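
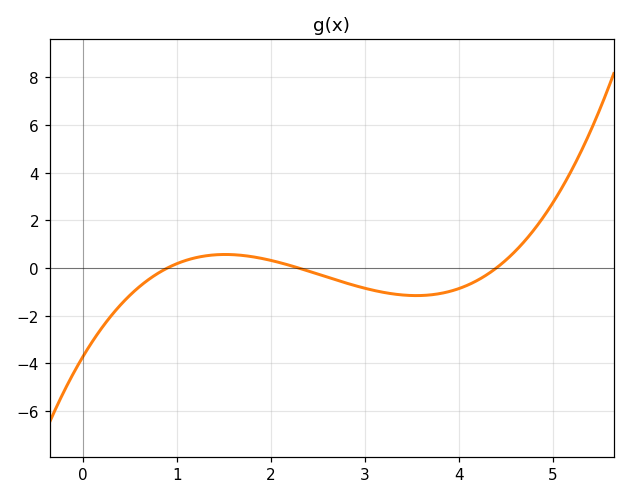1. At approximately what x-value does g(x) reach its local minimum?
3.6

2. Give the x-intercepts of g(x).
0.9, 2.3, 4.4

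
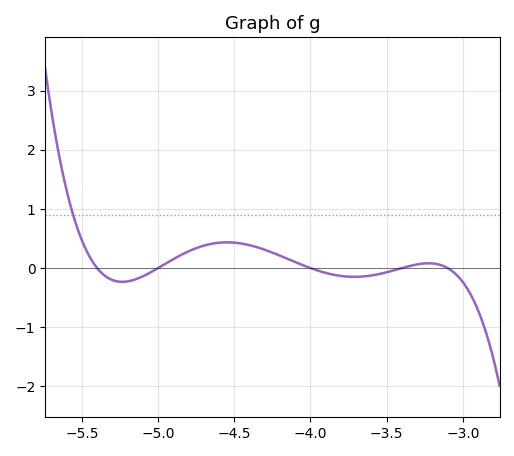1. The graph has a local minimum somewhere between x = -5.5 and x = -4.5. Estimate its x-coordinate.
-5.25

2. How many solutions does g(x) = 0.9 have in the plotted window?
1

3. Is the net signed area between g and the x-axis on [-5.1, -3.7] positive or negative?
positive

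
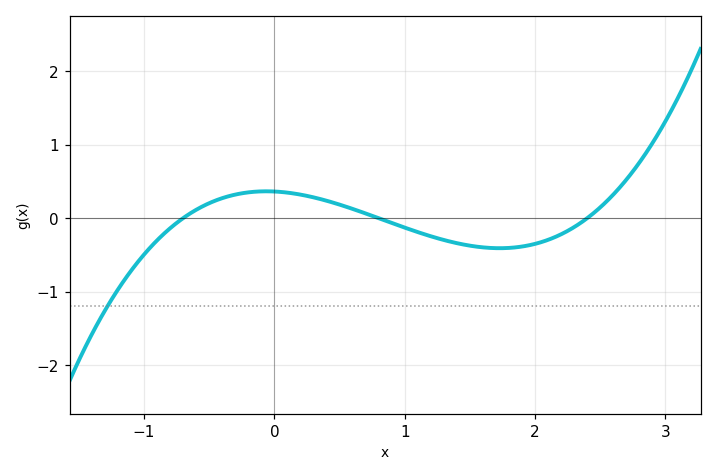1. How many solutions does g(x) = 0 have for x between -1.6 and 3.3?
3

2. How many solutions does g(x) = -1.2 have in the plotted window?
1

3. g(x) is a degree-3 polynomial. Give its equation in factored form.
y = 0.27(x + 0.7)(x - 0.8)(x - 2.4)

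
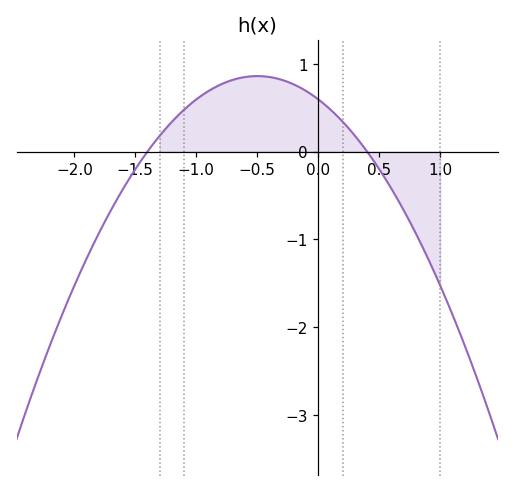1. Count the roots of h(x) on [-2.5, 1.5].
2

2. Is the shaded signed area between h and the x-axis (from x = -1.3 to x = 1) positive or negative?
positive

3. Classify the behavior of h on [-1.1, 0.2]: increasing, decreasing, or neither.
neither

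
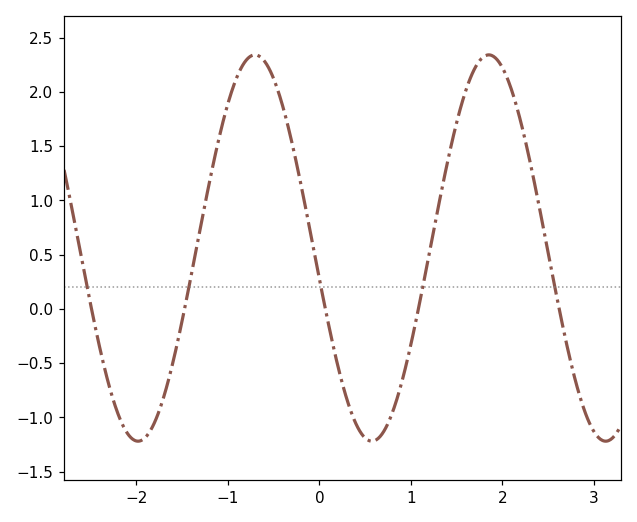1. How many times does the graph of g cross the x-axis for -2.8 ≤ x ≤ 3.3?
5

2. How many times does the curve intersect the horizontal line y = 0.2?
5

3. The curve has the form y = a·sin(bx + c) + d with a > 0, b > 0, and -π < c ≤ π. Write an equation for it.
y = 1.78sin(2.5x - 3) + 0.56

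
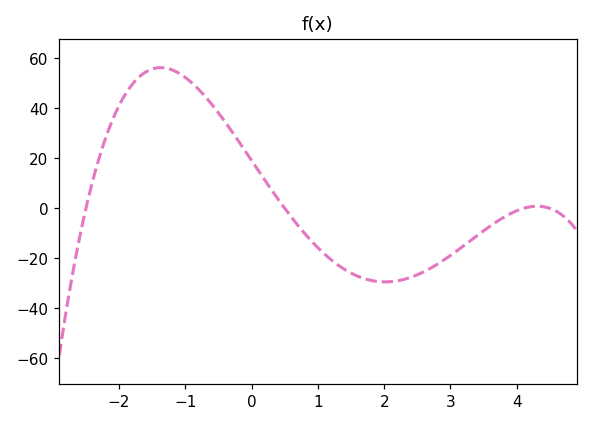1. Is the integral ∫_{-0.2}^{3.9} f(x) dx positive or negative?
negative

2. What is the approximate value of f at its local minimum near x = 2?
-29.4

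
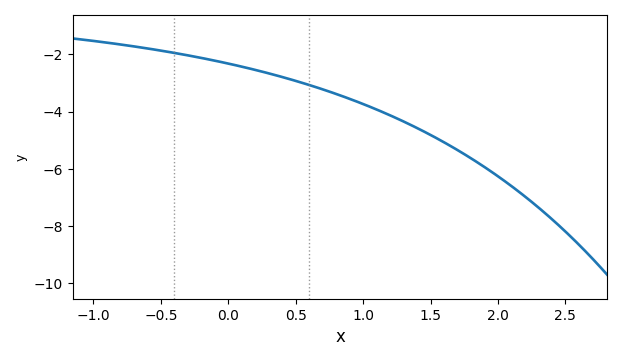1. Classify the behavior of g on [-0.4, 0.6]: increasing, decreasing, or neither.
decreasing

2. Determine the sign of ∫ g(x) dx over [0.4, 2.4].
negative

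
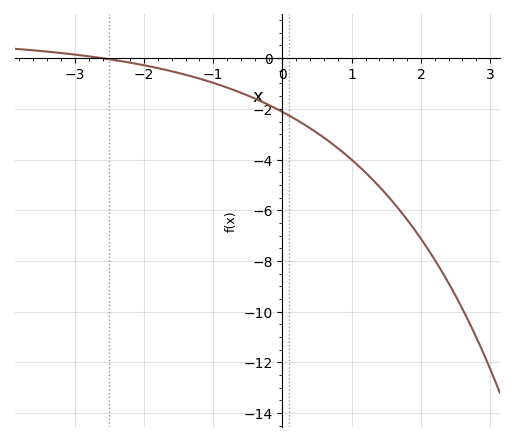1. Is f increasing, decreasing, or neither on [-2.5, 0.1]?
decreasing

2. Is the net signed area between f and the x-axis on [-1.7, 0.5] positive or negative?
negative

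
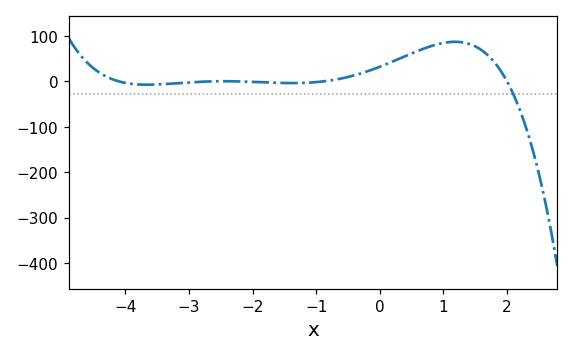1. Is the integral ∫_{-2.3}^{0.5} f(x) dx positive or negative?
positive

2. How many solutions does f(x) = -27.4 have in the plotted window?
1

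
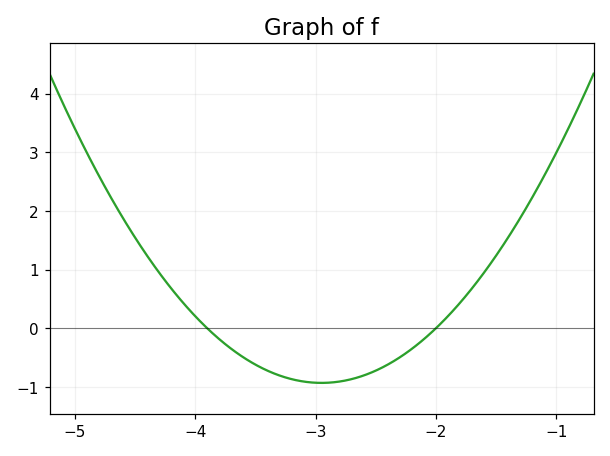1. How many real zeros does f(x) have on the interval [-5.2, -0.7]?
2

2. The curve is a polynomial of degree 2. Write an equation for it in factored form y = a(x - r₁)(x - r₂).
y = 1.03(x + 3.9)(x + 2)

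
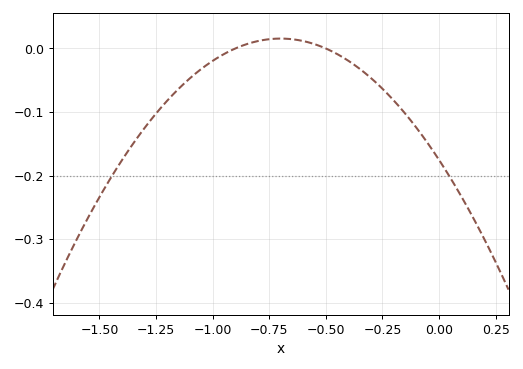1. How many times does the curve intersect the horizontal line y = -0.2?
2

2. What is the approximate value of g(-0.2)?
-0.08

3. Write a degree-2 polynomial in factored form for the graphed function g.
y = -0.39(x + 0.9)(x + 0.5)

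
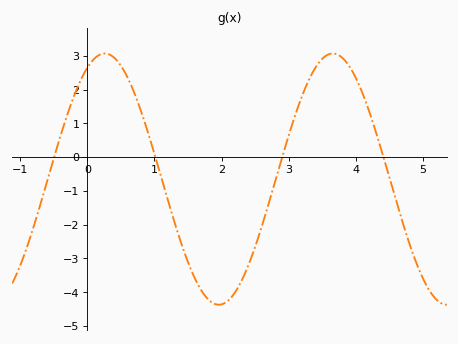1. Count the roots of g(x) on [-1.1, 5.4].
4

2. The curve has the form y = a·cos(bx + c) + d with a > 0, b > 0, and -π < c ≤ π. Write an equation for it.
y = 3.72cos(1.85x - 0.48) - 0.65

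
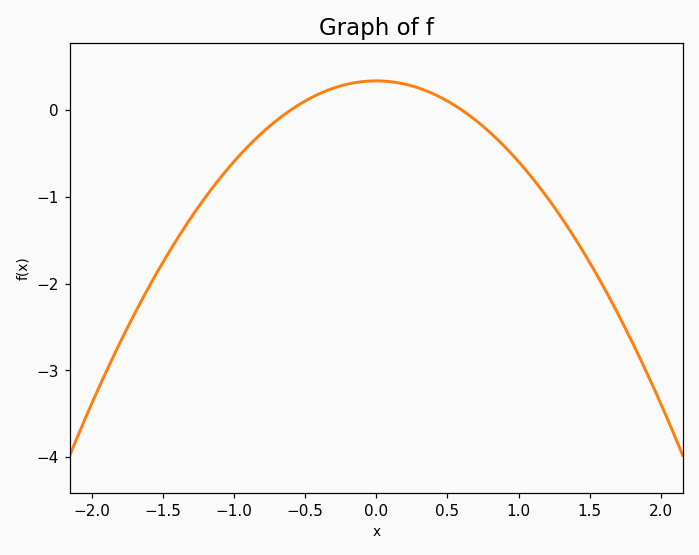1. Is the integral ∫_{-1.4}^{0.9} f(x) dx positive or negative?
negative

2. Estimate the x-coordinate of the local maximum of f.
0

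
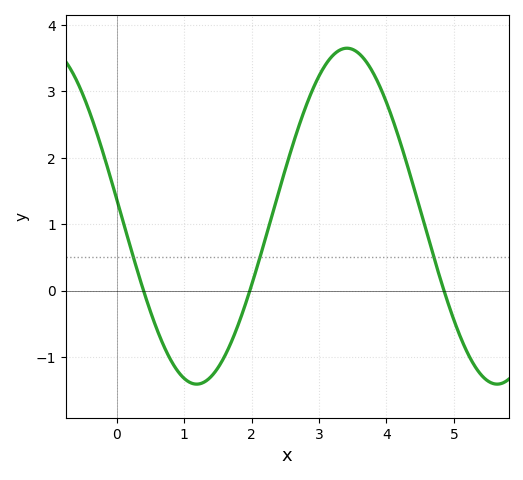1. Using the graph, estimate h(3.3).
3.62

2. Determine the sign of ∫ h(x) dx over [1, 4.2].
positive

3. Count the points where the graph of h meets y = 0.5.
3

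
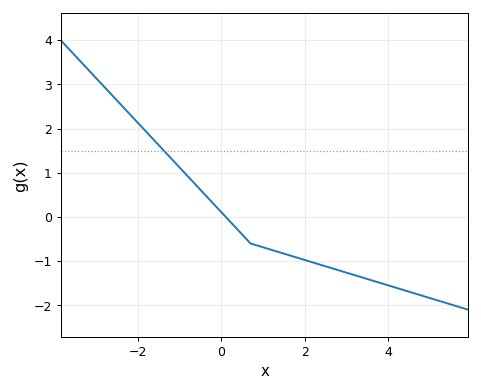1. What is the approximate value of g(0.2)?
-0.094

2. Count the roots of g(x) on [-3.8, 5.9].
1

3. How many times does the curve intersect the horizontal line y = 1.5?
1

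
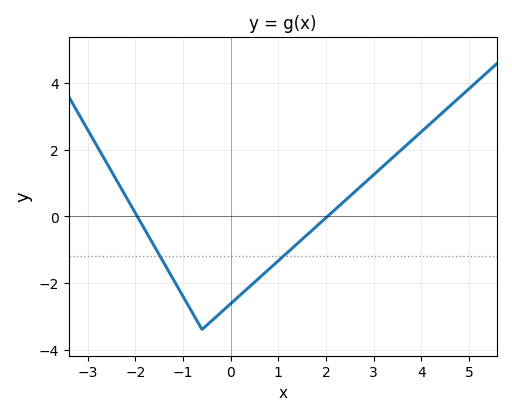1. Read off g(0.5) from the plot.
-2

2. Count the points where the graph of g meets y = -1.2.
2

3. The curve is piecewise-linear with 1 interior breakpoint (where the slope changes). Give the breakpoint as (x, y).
(-0.6, -3.4)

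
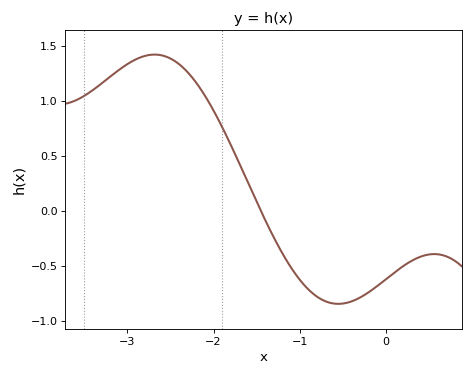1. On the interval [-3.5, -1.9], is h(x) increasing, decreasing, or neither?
neither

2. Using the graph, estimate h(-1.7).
0.45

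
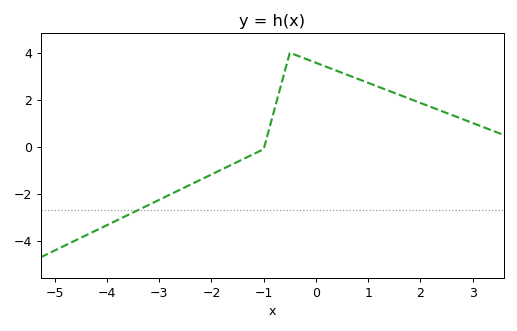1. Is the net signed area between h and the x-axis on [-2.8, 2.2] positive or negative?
positive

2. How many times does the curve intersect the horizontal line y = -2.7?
1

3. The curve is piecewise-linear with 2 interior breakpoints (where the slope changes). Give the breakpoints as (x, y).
(-1, -0.1); (-0.5, 4)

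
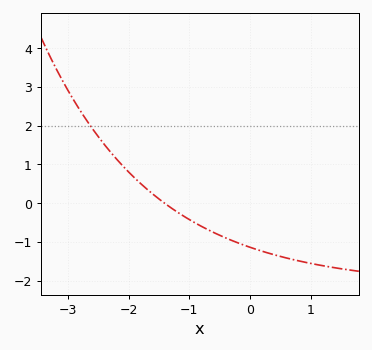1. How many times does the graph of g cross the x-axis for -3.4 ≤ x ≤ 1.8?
1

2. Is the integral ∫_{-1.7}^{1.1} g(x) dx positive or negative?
negative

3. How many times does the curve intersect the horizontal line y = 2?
1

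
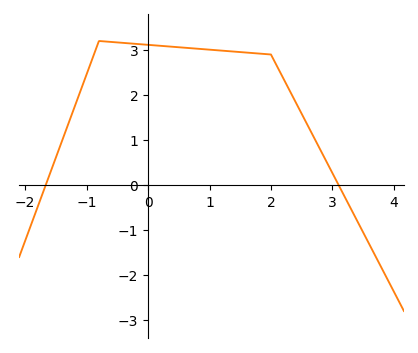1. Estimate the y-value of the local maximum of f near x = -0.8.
3.2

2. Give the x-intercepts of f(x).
-1.7, 3.1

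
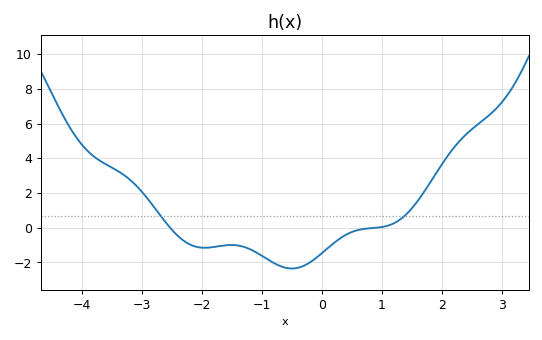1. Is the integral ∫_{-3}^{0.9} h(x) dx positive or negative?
negative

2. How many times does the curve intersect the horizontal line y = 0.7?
2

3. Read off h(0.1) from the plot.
-1.2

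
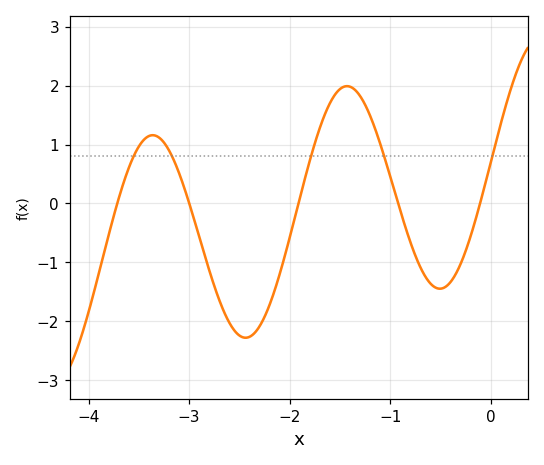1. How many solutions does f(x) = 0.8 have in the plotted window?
5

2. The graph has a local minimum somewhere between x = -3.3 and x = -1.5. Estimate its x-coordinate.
-2.44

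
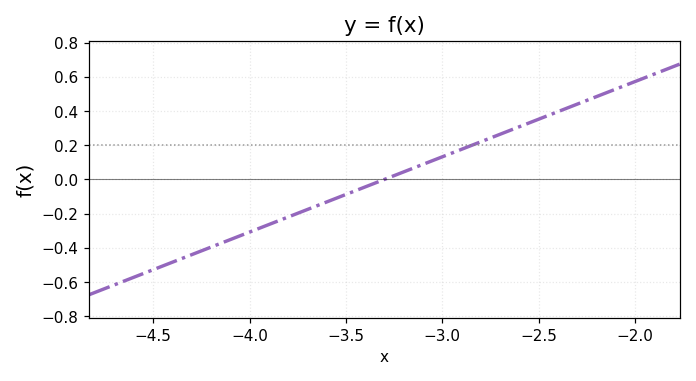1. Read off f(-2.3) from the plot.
0.44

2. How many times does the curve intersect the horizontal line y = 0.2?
1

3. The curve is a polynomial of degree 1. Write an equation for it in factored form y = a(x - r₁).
y = 0.44(x + 3.3)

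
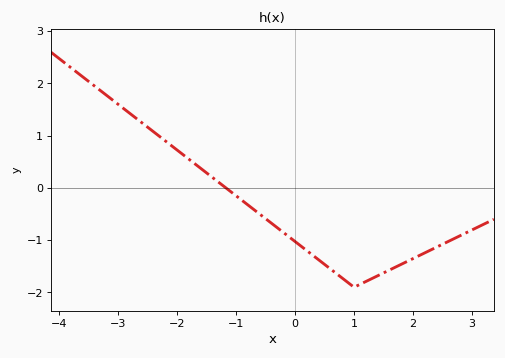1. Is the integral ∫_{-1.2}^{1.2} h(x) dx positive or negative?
negative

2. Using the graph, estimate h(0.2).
-1.2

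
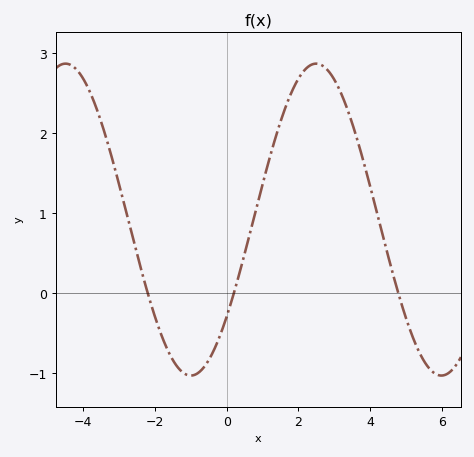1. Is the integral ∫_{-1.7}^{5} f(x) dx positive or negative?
positive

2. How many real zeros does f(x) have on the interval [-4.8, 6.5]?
3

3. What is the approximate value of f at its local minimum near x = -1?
-1.03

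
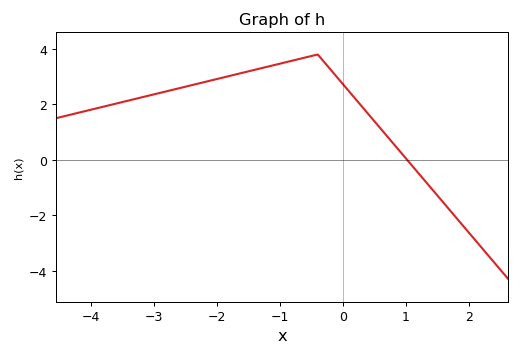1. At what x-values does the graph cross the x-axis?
1.02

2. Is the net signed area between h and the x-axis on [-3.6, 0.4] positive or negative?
positive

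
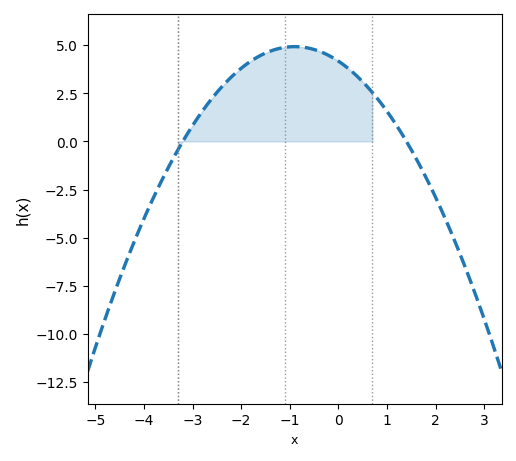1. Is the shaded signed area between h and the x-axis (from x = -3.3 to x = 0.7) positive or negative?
positive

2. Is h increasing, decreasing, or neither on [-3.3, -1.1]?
increasing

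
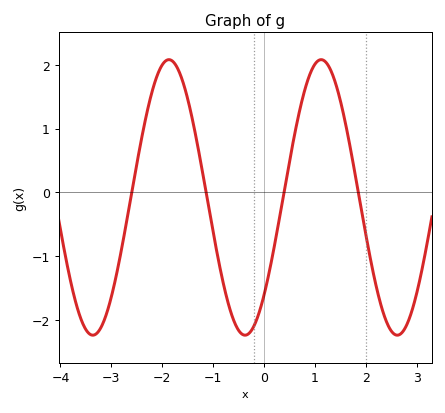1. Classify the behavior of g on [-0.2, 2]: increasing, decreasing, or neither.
neither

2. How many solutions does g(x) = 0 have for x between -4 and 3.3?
4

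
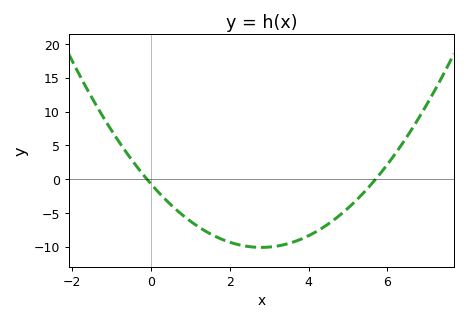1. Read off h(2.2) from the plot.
-9.5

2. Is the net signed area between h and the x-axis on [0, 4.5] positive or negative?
negative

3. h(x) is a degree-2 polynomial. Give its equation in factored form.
y = 1.2(x + 0.1)(x - 5.7)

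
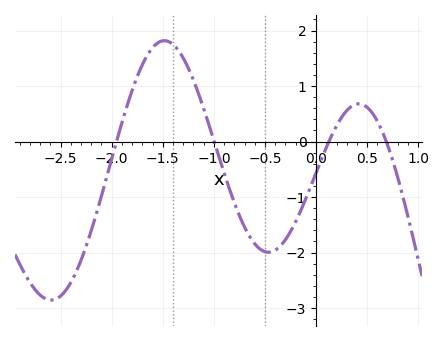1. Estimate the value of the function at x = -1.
0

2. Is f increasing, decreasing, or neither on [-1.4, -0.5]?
decreasing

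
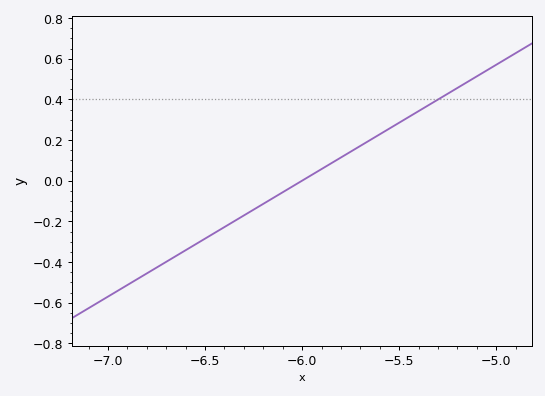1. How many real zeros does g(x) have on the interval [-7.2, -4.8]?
1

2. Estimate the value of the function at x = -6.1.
-0.06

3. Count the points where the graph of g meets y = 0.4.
1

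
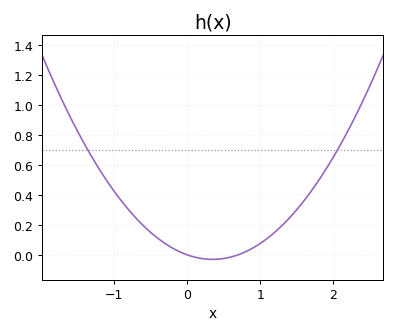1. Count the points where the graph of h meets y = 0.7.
2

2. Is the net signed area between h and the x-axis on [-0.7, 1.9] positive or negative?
positive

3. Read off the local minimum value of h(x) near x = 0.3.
-0.04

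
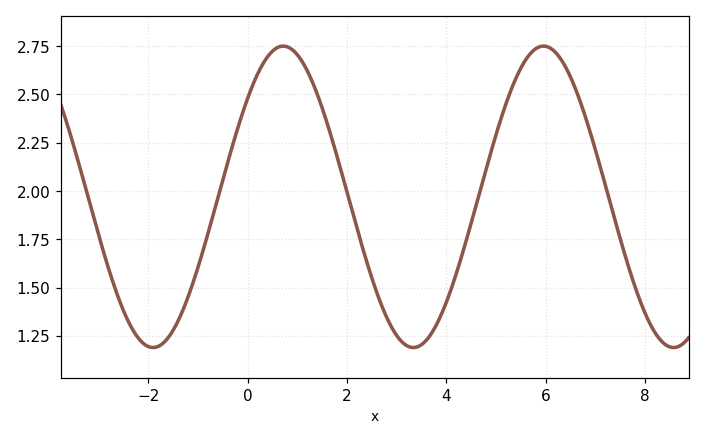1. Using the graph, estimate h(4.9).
2.2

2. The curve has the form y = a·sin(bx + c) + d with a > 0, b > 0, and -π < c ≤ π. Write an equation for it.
y = 0.78sin(1.2x + 0.71) + 1.97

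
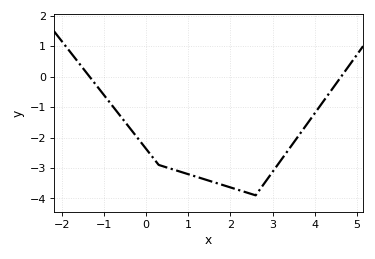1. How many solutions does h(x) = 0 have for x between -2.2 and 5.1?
2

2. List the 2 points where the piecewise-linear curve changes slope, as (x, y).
(0.3, -2.9); (2.6, -3.9)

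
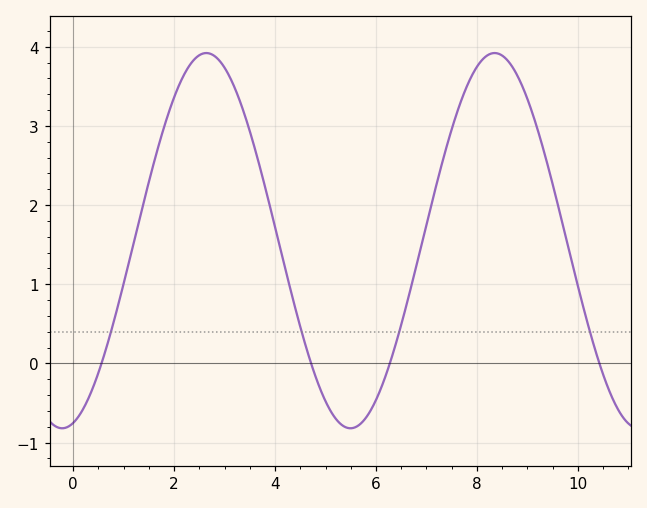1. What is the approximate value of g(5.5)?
-0.8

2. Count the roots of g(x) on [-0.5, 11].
4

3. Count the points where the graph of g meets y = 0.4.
4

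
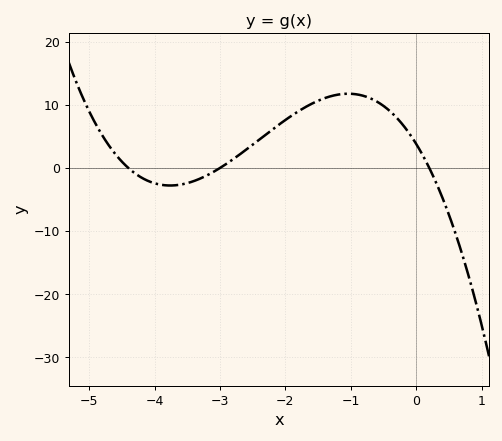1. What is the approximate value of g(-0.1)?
5.39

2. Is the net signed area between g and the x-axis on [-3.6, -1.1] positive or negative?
positive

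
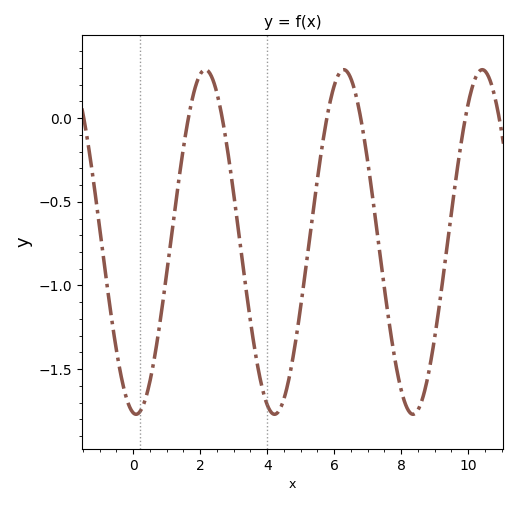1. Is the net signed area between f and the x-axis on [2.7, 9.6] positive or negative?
negative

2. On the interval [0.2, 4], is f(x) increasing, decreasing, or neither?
neither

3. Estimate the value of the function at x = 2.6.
0.061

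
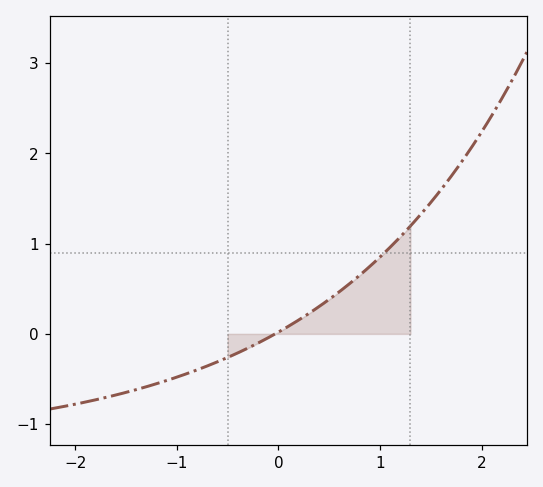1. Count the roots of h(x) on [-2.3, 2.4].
1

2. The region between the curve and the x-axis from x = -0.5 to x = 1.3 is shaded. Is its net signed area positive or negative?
positive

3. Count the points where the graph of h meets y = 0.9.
1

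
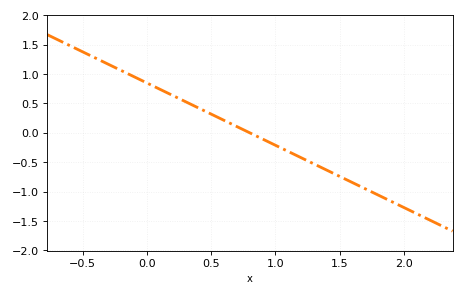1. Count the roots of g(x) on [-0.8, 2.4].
1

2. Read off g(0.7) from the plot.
0.1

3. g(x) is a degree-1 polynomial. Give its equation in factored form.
y = -1.06(x - 0.8)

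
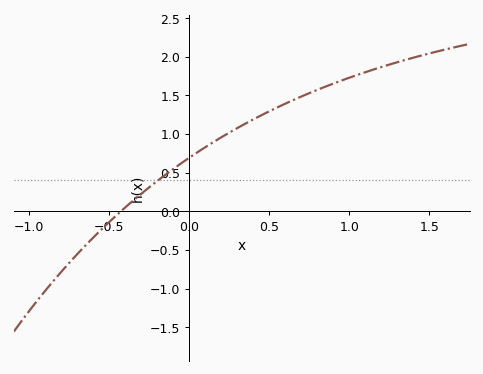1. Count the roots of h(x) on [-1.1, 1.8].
1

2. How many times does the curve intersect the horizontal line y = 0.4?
1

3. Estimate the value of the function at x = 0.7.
1.5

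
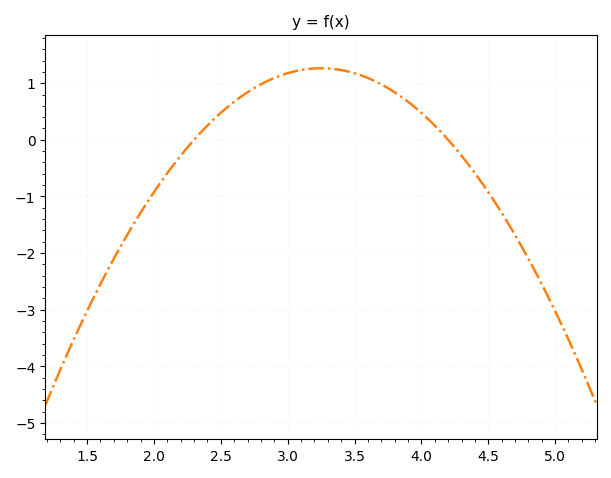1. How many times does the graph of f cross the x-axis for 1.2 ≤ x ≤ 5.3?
2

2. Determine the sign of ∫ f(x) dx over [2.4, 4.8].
positive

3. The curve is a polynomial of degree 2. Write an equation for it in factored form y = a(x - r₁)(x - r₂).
y = -1.4(x - 2.3)(x - 4.2)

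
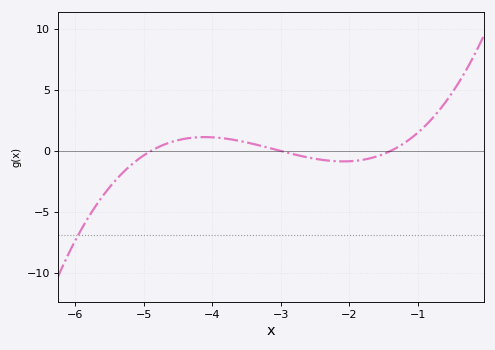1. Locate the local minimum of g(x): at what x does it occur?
-2.09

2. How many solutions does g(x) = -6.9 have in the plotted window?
1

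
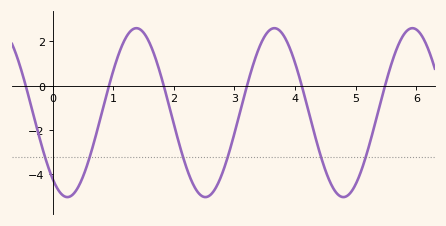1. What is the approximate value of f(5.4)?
-0.8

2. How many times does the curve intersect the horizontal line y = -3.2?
6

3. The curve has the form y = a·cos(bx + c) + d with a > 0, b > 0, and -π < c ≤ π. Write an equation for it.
y = 3.81cos(2.8x + 2.5) - 1.21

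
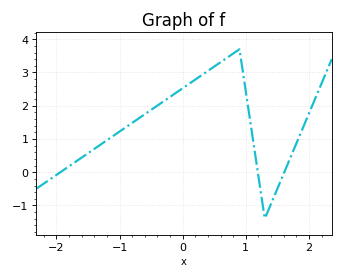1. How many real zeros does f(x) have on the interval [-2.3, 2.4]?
3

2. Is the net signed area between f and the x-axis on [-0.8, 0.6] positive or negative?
positive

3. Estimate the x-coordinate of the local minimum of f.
1.3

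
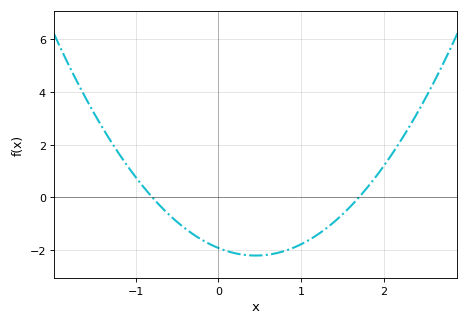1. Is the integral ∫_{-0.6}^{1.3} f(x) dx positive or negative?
negative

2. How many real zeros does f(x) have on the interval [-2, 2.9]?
2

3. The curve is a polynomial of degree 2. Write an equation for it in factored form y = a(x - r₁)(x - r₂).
y = 1.41(x + 0.8)(x - 1.7)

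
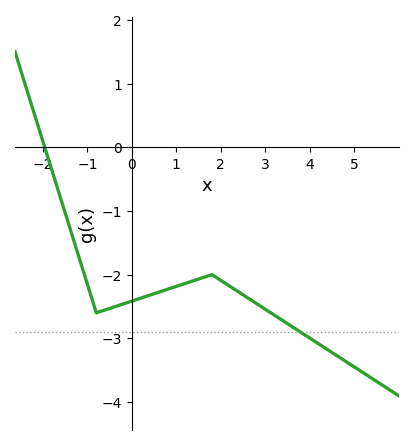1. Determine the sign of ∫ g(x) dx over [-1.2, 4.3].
negative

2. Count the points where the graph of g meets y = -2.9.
1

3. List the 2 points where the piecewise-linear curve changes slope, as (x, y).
(-0.8, -2.6); (1.8, -2)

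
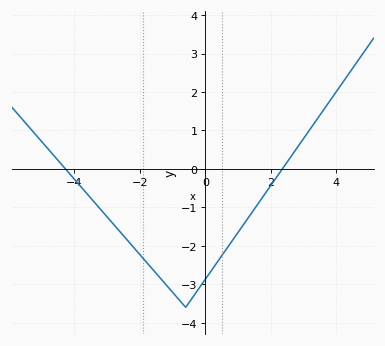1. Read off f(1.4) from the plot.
-1.2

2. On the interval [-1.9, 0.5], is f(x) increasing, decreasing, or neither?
neither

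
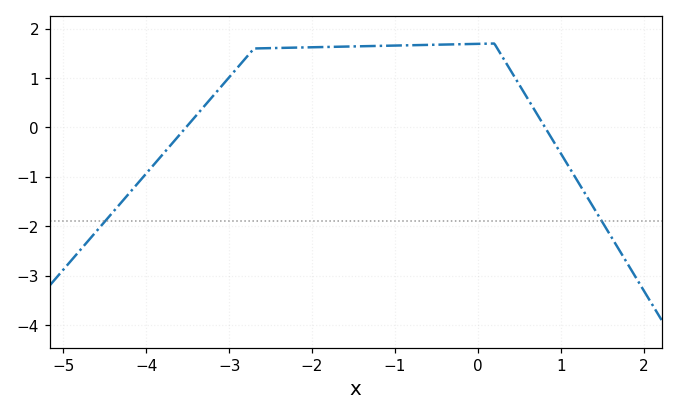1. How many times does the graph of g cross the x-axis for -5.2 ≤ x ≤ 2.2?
2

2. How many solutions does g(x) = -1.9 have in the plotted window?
2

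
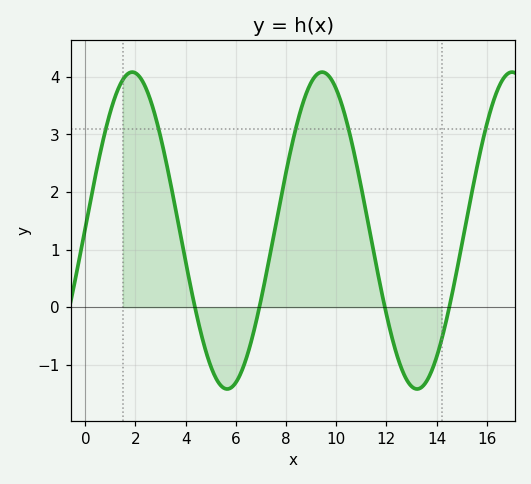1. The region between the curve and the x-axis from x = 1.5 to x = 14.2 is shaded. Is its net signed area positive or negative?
positive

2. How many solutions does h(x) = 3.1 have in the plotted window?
5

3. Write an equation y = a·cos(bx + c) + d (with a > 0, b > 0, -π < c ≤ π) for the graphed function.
y = 2.75cos(0.83x - 1.55) + 1.33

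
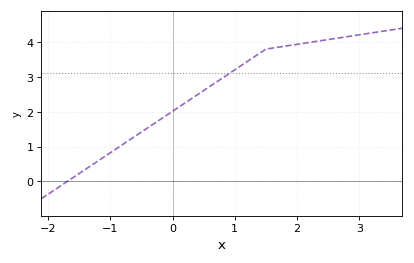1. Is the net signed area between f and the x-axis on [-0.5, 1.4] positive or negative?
positive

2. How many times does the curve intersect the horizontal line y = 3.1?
1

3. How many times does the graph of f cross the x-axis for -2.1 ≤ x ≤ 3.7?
1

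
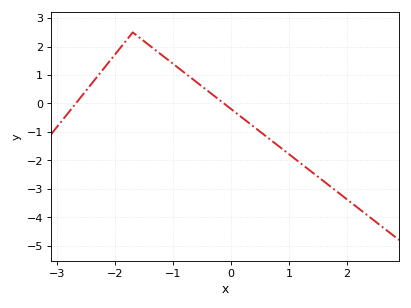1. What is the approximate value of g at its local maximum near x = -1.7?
2.5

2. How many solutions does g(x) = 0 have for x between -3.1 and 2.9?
2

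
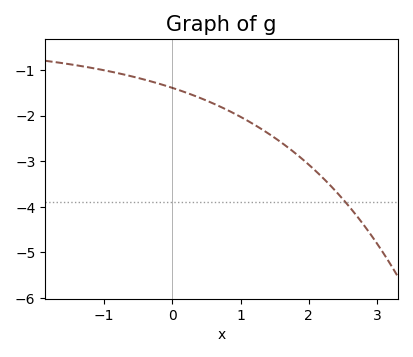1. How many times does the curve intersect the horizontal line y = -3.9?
1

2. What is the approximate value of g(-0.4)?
-1.2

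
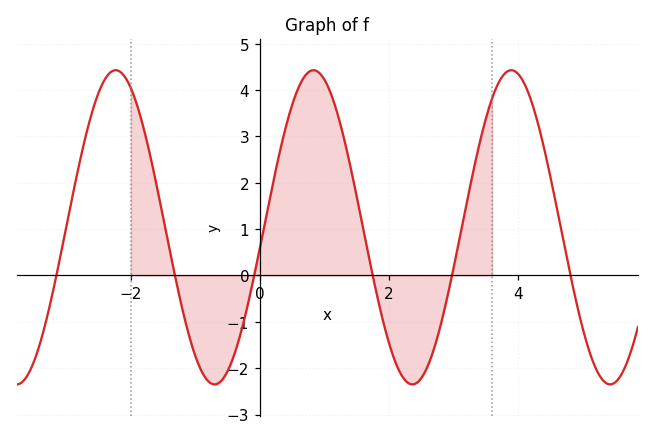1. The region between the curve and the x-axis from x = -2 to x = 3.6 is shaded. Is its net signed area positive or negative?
positive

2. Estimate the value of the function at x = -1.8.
3.17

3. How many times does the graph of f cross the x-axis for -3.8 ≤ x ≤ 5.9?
6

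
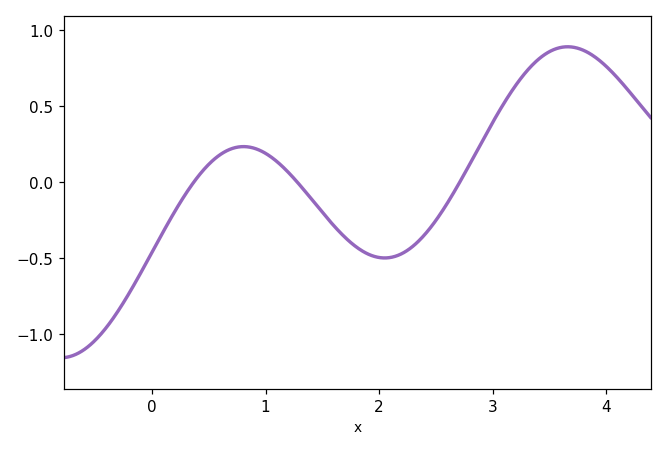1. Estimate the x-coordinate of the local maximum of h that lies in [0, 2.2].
0.806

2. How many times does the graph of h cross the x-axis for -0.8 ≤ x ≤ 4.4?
3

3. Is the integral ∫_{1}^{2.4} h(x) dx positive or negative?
negative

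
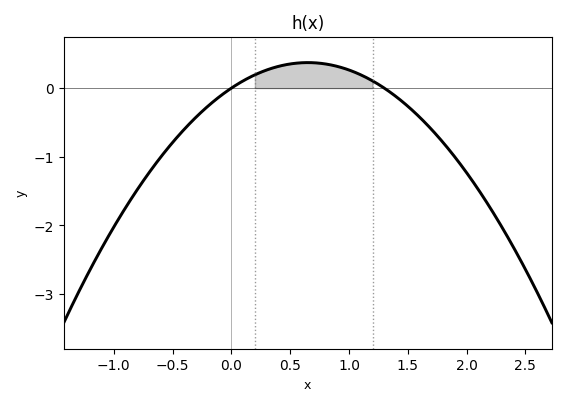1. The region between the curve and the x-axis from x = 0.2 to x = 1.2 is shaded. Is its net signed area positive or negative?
positive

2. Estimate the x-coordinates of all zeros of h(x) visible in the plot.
0, 1.3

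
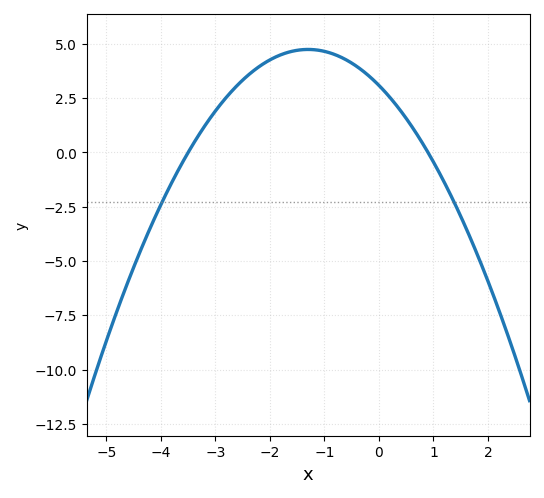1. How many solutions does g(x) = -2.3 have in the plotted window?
2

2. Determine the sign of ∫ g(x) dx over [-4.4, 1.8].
positive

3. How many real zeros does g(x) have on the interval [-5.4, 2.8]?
2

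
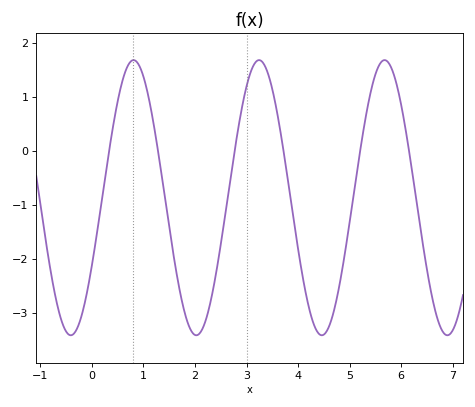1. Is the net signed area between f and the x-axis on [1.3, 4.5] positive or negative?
negative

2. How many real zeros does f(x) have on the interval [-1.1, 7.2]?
6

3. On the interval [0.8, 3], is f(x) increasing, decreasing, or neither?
neither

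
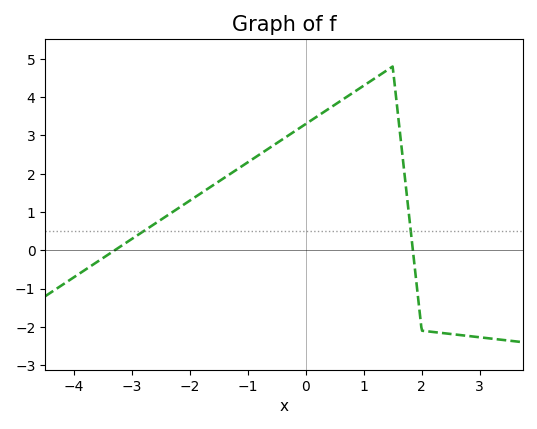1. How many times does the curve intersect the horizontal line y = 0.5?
2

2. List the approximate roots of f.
-3.2, 1.8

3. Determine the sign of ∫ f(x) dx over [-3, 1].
positive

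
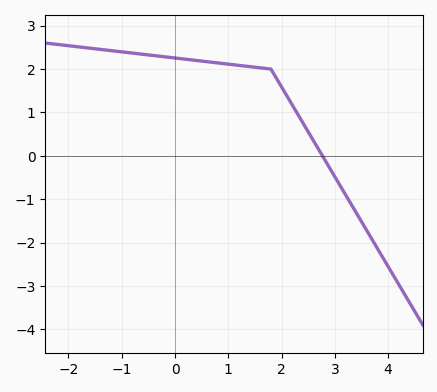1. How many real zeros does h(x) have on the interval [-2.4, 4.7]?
1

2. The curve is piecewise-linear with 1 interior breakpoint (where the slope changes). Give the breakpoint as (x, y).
(1.8, 2)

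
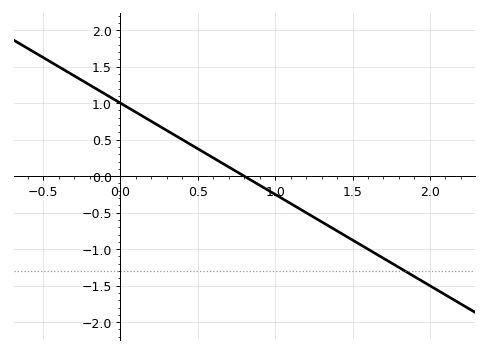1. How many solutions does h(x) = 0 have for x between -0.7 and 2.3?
1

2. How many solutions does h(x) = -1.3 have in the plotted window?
1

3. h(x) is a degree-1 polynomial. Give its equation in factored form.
y = -1.25(x - 0.8)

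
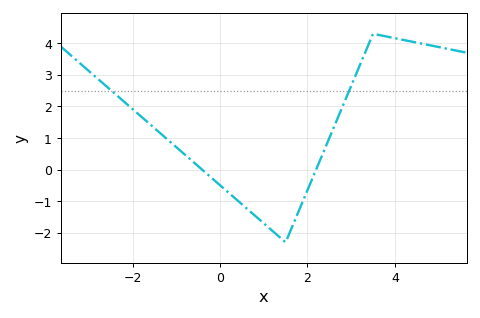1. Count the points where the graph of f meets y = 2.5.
2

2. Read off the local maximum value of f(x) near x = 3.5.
4.3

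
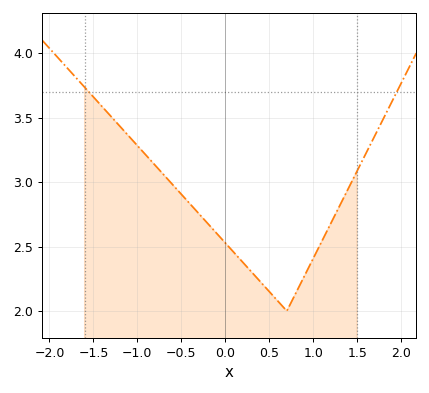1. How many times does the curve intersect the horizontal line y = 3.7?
2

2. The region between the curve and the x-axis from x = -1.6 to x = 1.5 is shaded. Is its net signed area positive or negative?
positive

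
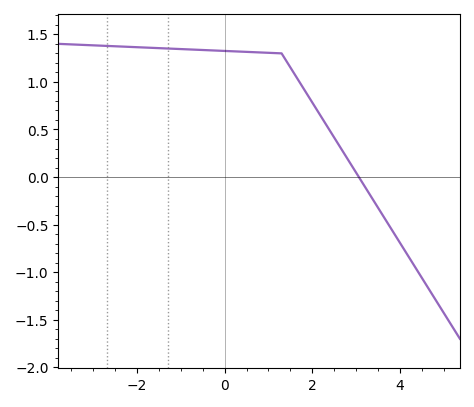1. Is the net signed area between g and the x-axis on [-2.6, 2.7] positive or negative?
positive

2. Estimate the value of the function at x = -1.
1.35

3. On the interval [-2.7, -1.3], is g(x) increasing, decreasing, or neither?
decreasing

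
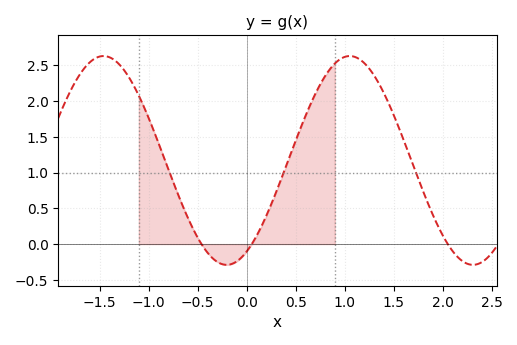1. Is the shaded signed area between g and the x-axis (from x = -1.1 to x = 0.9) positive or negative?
positive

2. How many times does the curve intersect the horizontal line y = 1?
3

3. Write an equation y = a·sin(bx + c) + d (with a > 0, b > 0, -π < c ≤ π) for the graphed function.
y = 1.46sin(2.5x - 1.06) + 1.17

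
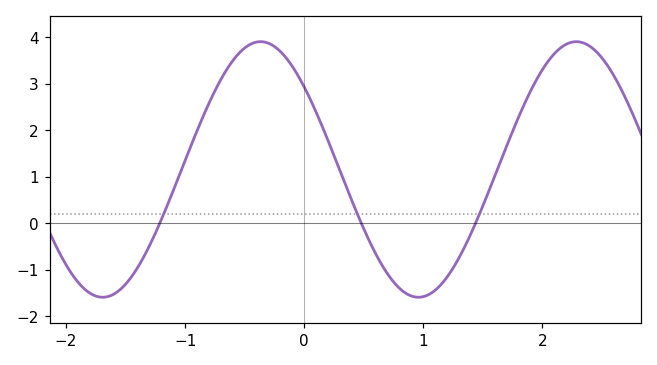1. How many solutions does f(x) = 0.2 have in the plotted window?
3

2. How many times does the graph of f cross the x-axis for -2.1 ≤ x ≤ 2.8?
3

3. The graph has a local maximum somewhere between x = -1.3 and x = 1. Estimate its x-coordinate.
-0.367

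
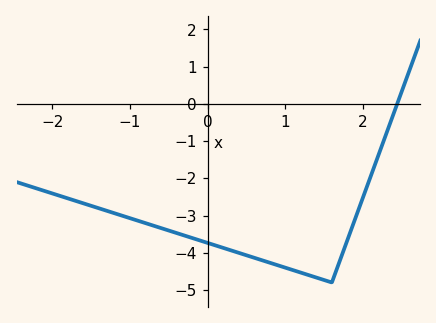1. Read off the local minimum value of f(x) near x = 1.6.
-4.8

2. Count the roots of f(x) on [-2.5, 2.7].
1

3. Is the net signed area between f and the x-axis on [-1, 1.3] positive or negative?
negative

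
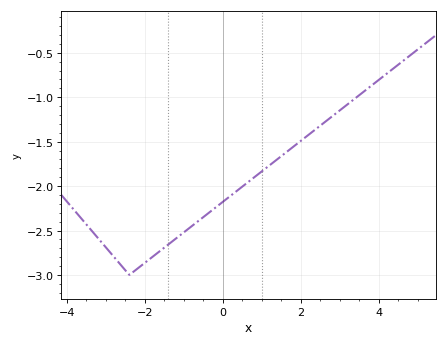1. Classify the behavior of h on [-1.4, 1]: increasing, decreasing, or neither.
increasing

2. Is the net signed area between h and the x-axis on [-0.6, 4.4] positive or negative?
negative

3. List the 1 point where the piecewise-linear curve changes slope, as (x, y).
(-2.4, -3)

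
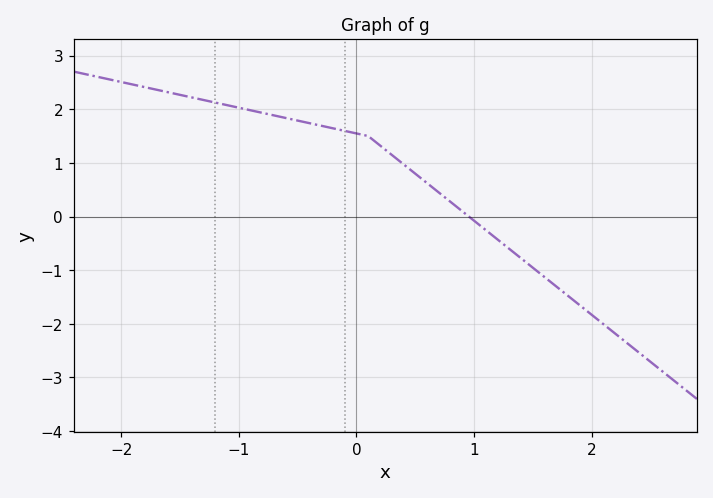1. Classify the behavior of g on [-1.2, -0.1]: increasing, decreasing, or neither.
decreasing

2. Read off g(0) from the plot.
1.55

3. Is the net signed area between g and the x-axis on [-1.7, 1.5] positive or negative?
positive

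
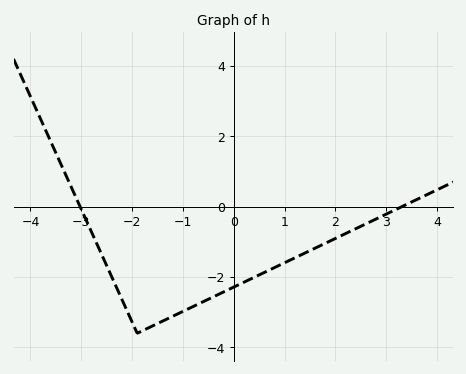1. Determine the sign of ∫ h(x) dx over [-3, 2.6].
negative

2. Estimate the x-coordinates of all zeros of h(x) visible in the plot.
-3, 3.4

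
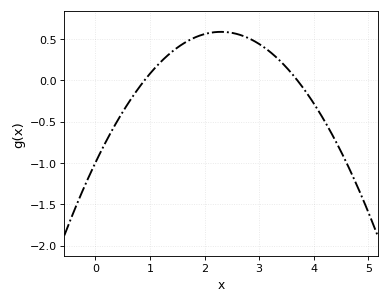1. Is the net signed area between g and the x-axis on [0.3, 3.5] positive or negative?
positive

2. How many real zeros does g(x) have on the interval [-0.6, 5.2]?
2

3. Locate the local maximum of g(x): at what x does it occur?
2.3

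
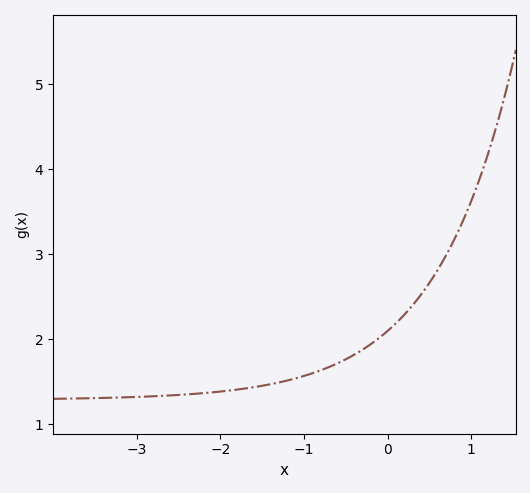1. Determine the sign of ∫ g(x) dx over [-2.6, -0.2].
positive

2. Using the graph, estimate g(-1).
1.6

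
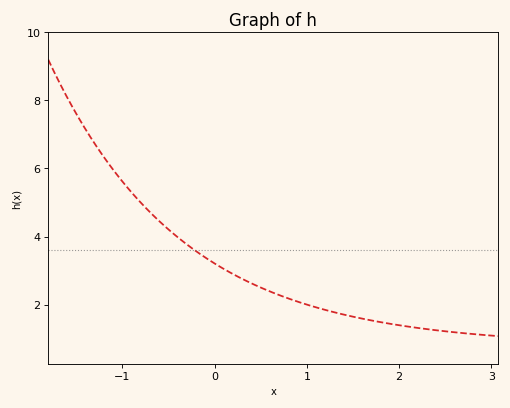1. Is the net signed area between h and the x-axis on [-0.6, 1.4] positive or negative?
positive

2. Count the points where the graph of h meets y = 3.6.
1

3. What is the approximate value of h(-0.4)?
3.98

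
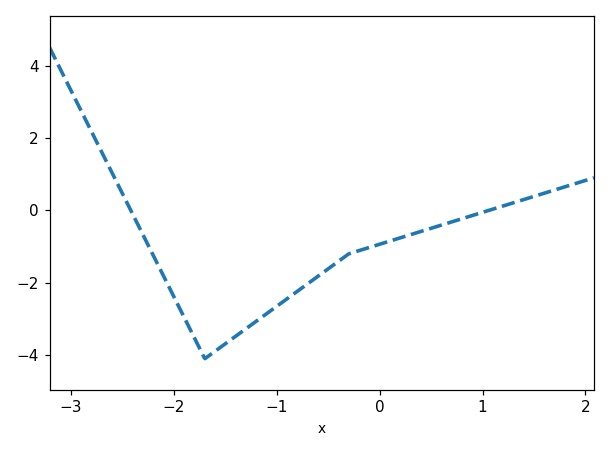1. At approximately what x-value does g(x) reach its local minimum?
-1.7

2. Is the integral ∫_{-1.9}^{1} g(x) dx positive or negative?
negative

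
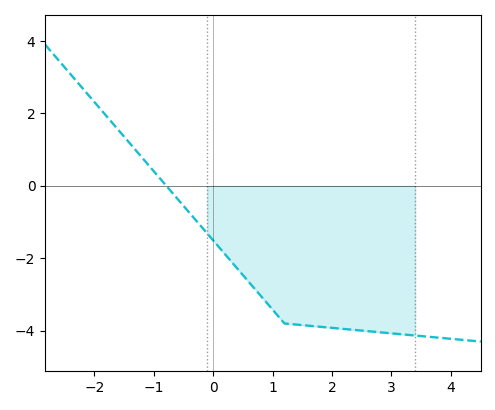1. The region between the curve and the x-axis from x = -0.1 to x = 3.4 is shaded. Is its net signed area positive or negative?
negative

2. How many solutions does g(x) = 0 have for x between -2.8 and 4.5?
1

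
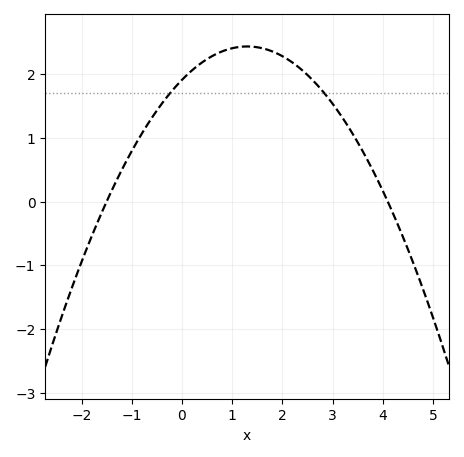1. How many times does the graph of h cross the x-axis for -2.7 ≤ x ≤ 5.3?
2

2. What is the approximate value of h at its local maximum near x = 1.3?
2.43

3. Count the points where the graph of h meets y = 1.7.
2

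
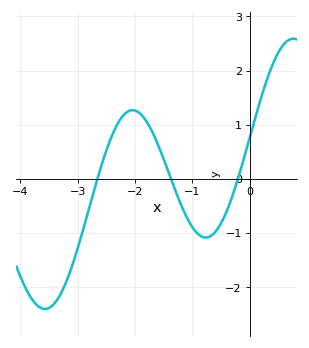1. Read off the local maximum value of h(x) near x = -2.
1.27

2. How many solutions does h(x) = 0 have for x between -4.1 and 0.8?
3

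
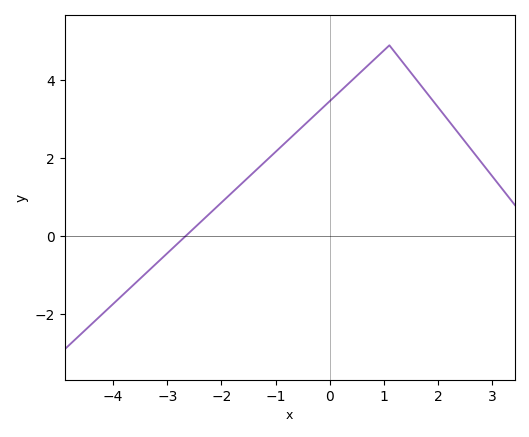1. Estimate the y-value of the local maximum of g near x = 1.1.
4.8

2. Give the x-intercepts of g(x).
-2.6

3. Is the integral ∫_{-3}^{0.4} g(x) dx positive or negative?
positive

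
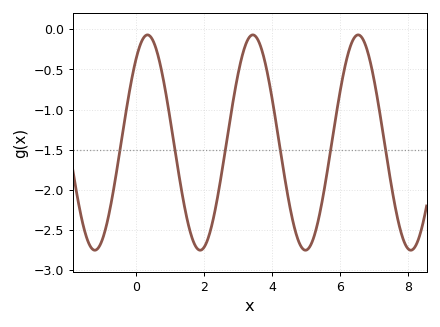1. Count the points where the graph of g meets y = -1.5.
6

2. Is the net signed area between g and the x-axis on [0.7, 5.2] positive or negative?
negative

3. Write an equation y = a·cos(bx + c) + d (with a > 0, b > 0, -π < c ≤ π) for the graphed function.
y = 1.34cos(2.03x - 0.672) - 1.41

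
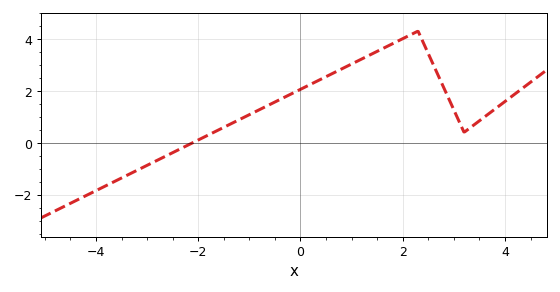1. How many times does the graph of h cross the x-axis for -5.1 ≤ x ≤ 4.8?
1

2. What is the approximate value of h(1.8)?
3.81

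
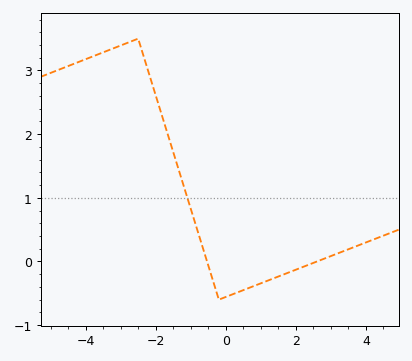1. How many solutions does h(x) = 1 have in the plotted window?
1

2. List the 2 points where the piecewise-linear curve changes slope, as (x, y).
(-2.5, 3.5); (-0.2, -0.6)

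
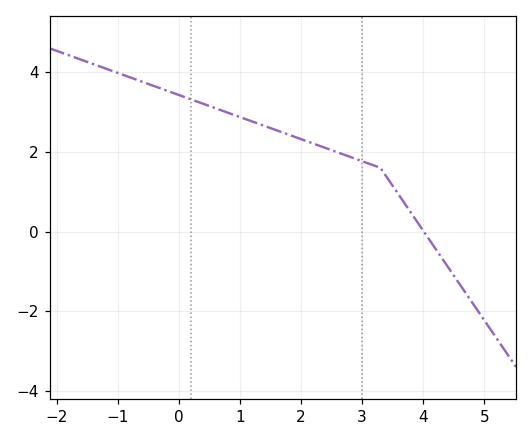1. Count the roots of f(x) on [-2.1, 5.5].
1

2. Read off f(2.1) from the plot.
2.2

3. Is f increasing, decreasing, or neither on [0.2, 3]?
decreasing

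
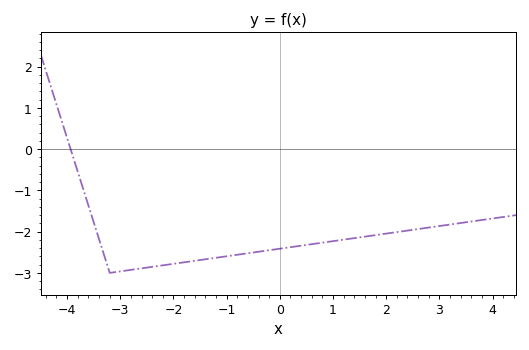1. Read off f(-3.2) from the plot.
-3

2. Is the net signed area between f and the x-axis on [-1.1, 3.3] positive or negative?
negative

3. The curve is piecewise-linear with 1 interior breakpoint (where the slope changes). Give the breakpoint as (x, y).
(-3.2, -3)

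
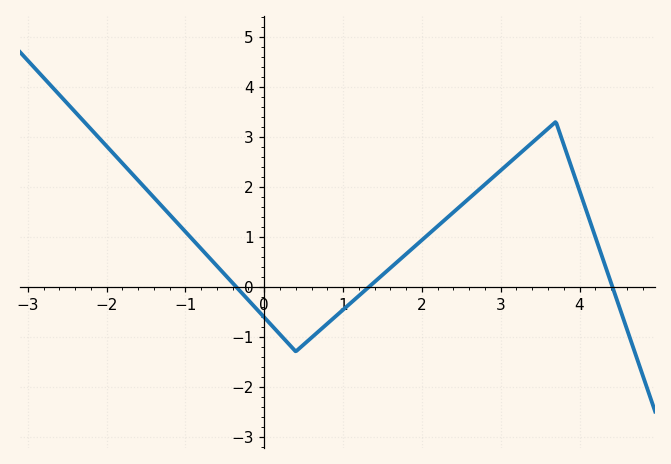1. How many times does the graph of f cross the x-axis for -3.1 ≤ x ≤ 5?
3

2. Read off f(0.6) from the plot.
-1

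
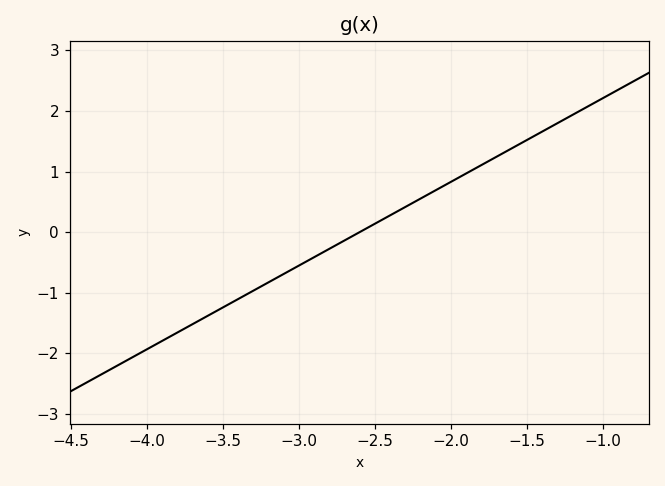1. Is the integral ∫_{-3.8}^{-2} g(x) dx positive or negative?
negative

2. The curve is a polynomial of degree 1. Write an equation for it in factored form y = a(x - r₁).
y = 1.38(x + 2.6)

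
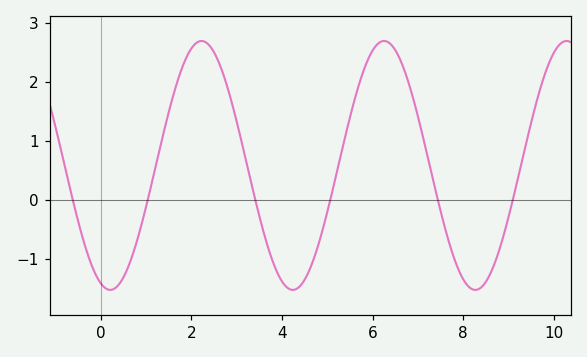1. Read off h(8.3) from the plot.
-1.53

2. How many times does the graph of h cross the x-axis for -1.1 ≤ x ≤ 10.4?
6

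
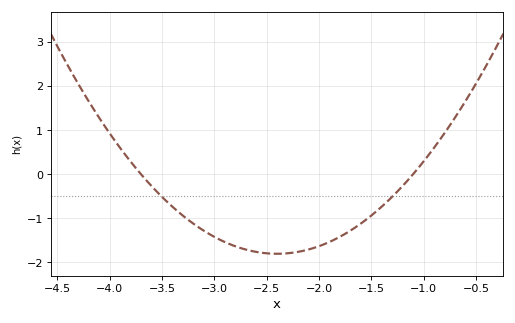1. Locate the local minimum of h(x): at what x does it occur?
-2.4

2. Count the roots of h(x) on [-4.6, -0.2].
2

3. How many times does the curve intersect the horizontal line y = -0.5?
2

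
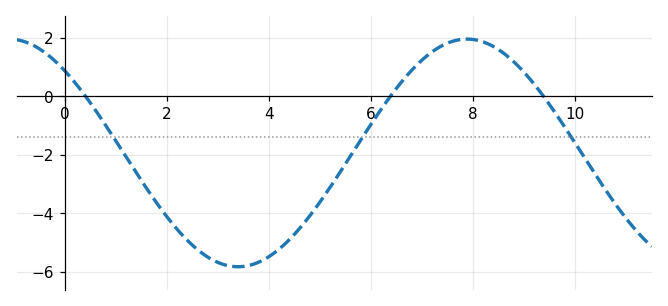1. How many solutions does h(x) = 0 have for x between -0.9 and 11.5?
3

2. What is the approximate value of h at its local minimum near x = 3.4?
-5.82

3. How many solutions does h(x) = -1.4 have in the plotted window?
3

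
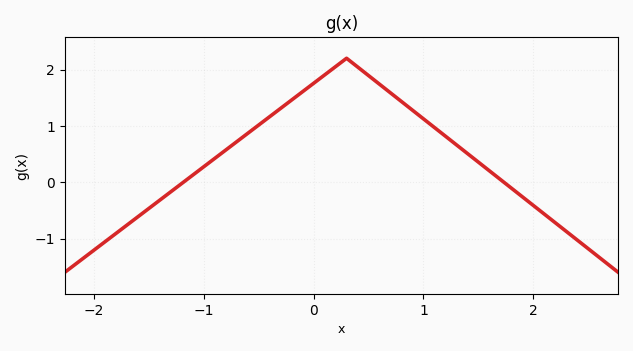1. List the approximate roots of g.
-1.2, 1.7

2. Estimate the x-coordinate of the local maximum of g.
0.3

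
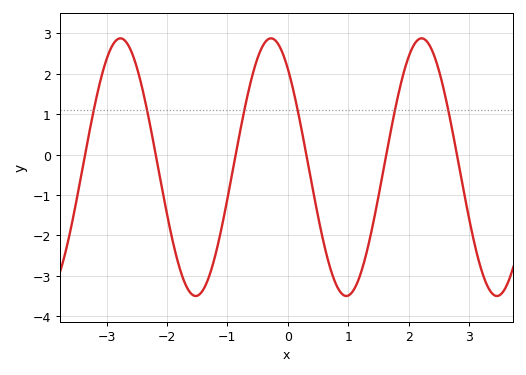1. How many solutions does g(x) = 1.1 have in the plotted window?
6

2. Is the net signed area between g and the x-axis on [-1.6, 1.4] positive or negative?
negative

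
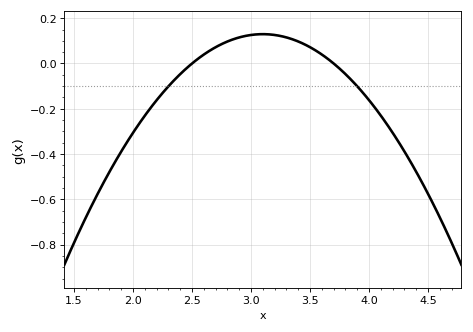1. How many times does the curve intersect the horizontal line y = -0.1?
2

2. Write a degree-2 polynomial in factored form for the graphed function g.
y = -0.36(x - 2.5)(x - 3.7)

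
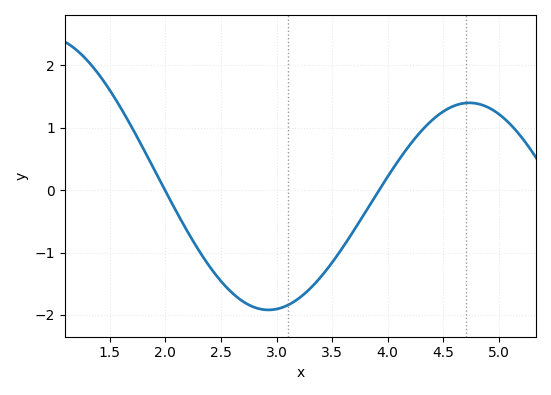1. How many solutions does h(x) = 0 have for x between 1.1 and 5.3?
2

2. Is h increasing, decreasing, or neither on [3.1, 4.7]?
increasing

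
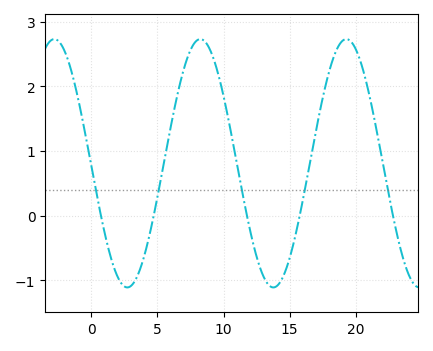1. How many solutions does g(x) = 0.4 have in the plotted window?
5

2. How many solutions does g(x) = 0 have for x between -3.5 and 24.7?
5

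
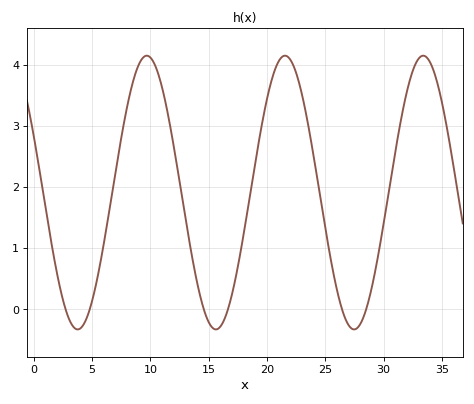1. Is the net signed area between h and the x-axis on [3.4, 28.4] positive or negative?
positive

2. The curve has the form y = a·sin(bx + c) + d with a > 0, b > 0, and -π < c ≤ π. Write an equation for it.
y = 2.24sin(0.53x + 2.7) + 1.91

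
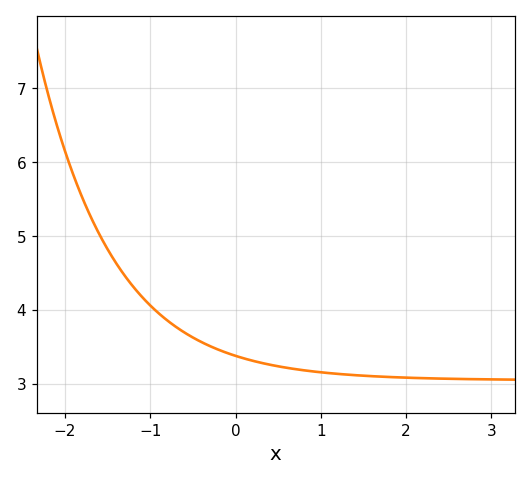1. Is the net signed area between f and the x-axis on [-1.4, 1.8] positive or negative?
positive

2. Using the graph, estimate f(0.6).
3.2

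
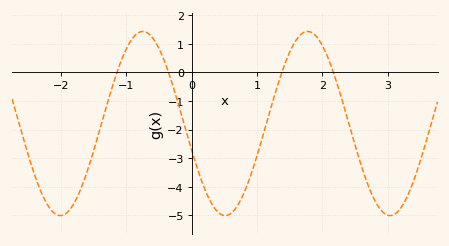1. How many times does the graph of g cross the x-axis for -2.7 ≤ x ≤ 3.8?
4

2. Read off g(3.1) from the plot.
-5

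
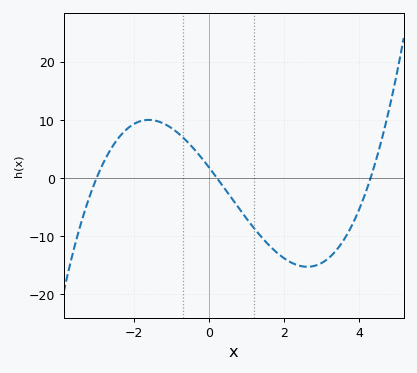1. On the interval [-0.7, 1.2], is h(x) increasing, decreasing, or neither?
decreasing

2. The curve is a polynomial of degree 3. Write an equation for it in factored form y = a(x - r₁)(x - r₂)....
y = 0.67(x + 3)(x - 0.2)(x - 4.3)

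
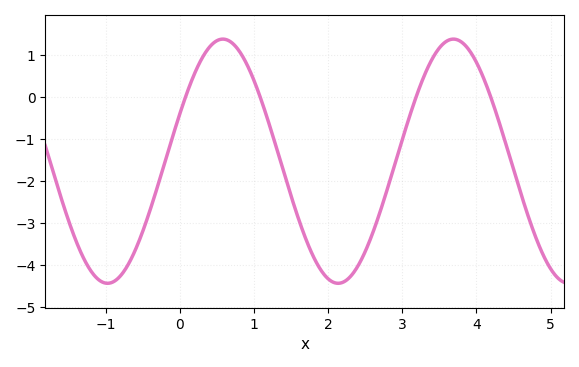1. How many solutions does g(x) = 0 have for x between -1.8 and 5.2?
4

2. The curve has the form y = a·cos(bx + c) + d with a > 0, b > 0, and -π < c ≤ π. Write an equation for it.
y = 2.91cos(2.02x - 1.17) - 1.52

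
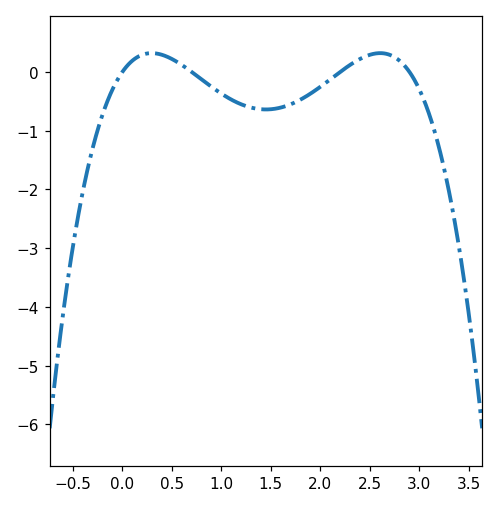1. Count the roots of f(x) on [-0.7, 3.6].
4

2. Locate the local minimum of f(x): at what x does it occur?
1.45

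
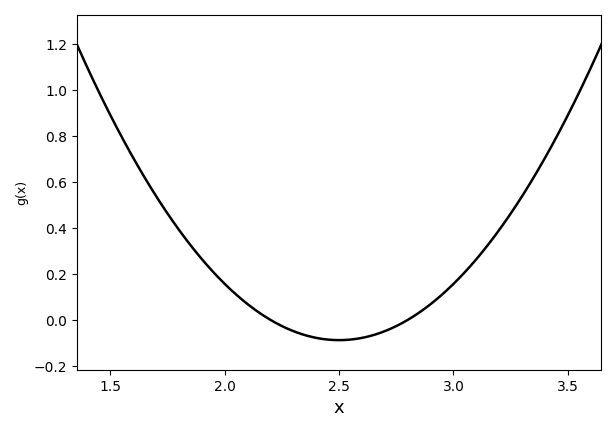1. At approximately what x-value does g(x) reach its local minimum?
2.5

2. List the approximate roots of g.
2.2, 2.8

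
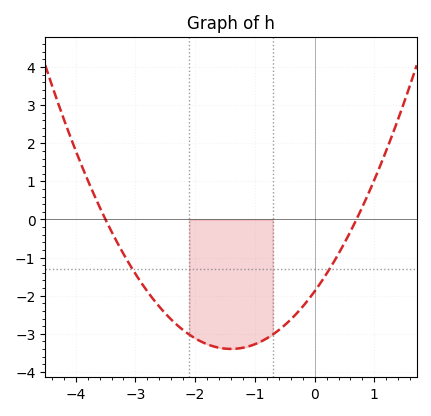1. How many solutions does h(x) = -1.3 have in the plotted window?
2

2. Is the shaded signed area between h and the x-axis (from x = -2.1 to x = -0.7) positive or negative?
negative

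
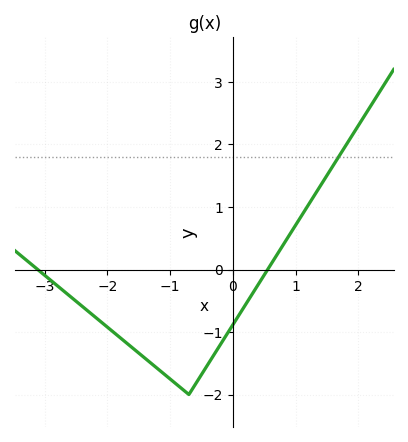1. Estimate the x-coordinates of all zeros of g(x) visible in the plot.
-3.1, 0.6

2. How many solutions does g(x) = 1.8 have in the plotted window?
1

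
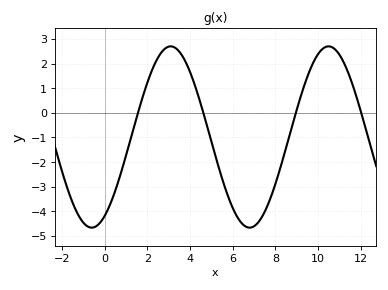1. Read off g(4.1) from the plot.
1.44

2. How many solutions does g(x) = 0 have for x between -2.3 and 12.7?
4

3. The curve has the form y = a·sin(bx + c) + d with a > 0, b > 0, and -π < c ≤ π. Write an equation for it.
y = 3.68sin(0.85x - 1.06) - 0.98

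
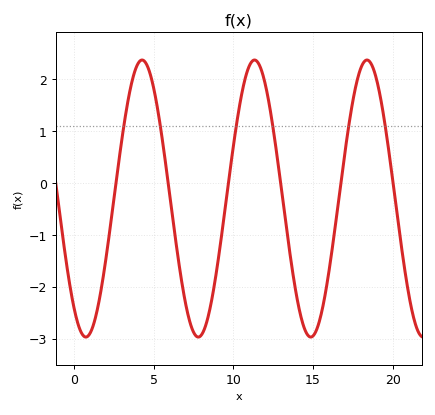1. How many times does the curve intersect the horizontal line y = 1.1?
6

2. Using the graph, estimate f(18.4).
2.4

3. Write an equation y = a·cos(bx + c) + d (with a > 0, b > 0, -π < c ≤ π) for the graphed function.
y = 2.67cos(0.89x + 2.5) - 0.3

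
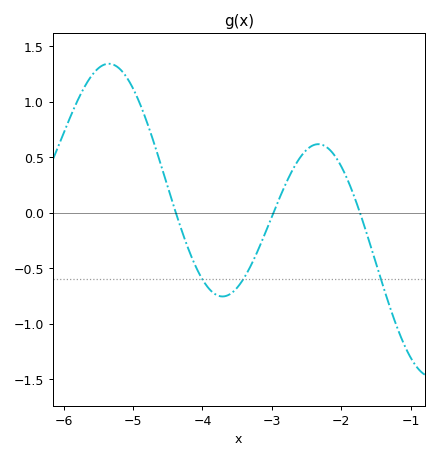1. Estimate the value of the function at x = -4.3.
-0.158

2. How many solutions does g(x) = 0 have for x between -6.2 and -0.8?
3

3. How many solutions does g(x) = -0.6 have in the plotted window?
3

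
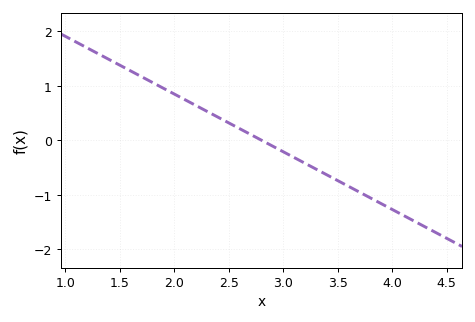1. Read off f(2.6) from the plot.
0.2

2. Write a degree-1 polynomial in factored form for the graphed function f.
y = -1.06(x - 2.8)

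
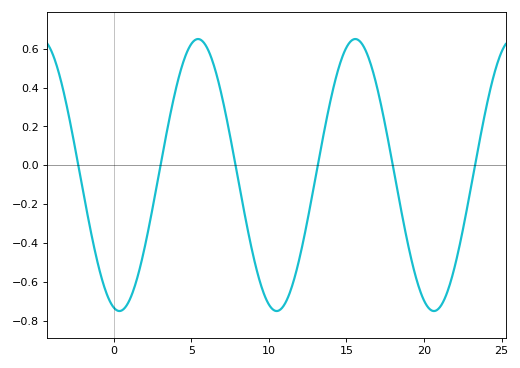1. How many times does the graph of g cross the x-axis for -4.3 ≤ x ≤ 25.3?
6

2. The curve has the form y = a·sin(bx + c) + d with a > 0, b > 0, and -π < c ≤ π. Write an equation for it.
y = 0.7sin(0.62x - 1.8) - 0.05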